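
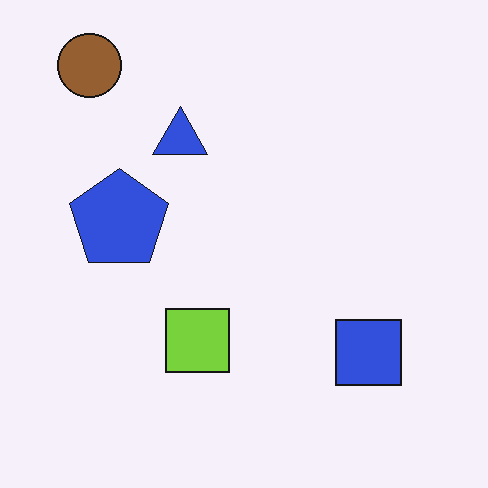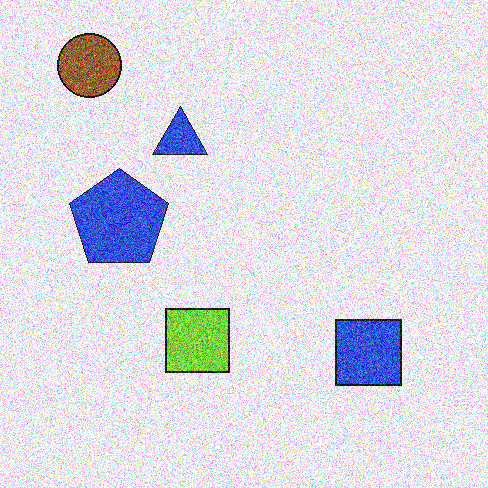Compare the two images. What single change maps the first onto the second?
Degraded with strong gaussian noise.

Random speckle covers the whole image, including the flat background.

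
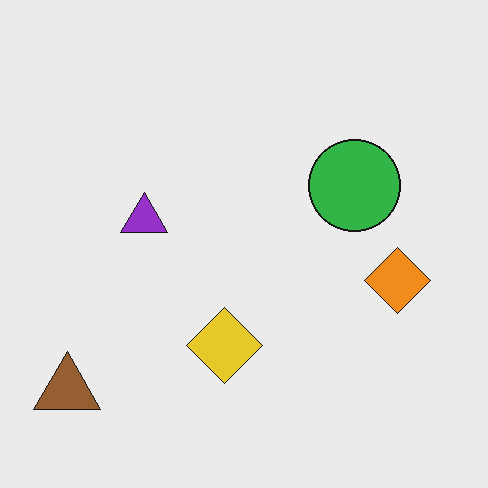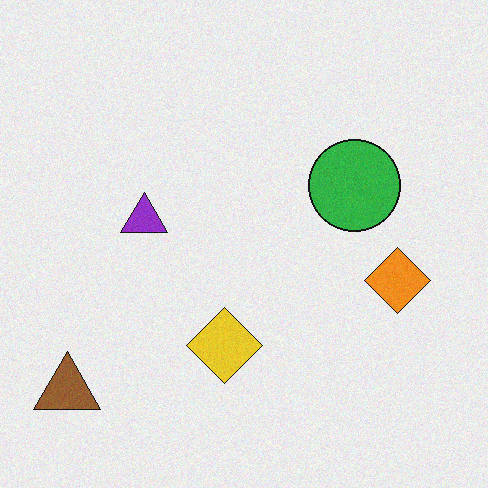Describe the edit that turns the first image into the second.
This is the original image degraded with light additive noise.

Random speckle covers the whole image, including the flat background.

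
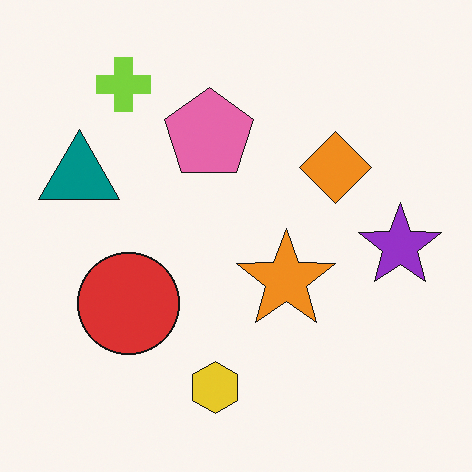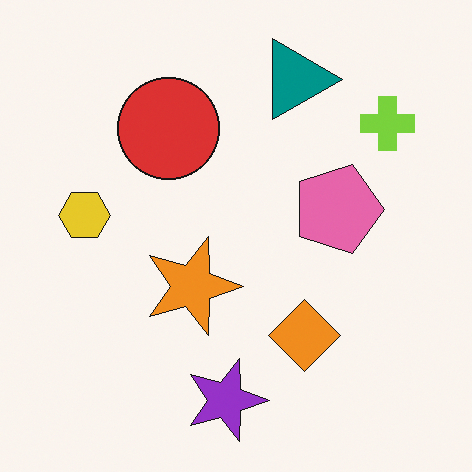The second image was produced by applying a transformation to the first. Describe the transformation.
This is the original image rotated 90° clockwise.

The lime cross sits in the top-left of the first image and the top-right of the second — consistent with a whole-image 90° clockwise rotation.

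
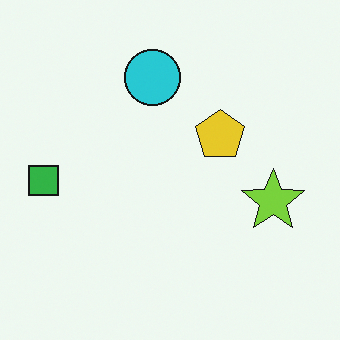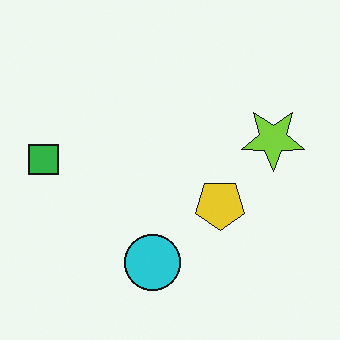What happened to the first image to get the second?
It was flipped vertically (top ↔ bottom).

The cyan circle is in the top of the first image and the bottom of the second — shapes on opposite sides of the horizontal midline have swapped in a mirror flip.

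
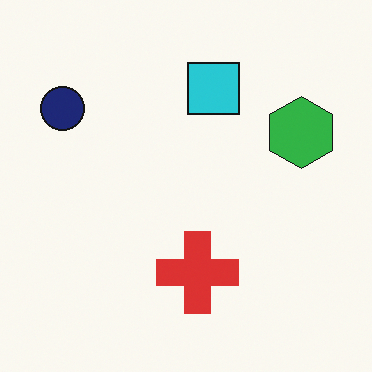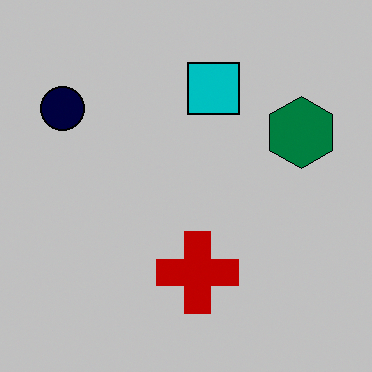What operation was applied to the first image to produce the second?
It was aggressively posterized.

Each flat color has snapped to a coarser quantized level — most visibly, the near-white background has dropped to a flat grey.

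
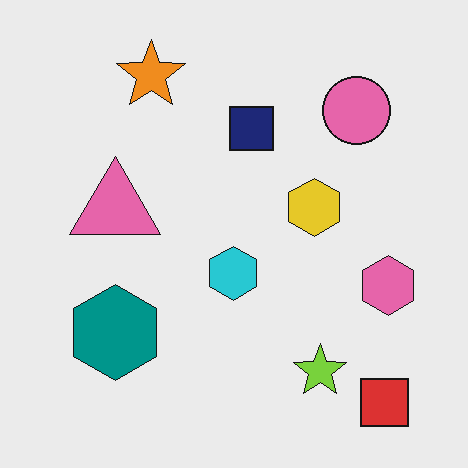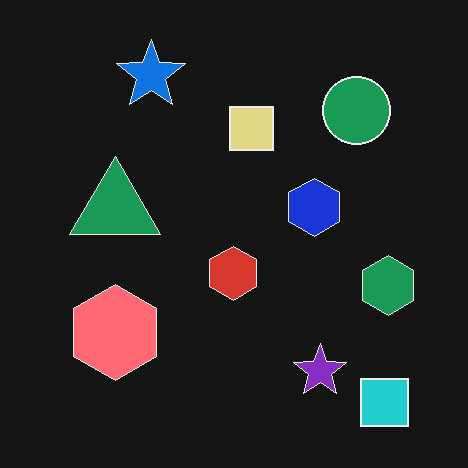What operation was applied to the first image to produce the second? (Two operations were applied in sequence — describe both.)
Color-inverted (negative), then JPEG-compressed with visible artifacts.

The light background has become dark and every shape's color is its complement — a photographic negative. Blocky 8×8 compression artifacts appear around shape edges and the flat background shows ringing — characteristic JPEG degradation.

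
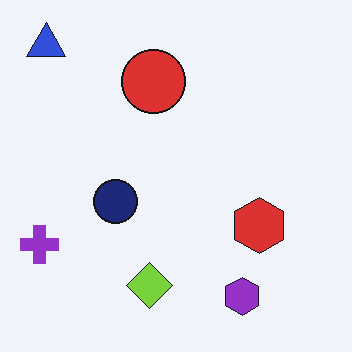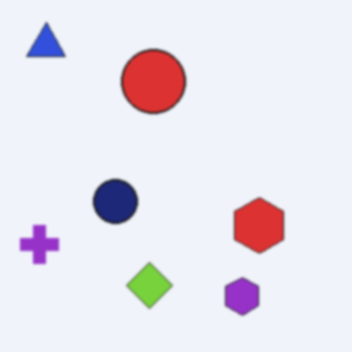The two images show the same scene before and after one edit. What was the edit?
This is the original image lightly blurred.

Shape edges and outlines are uniformly softened across the whole image.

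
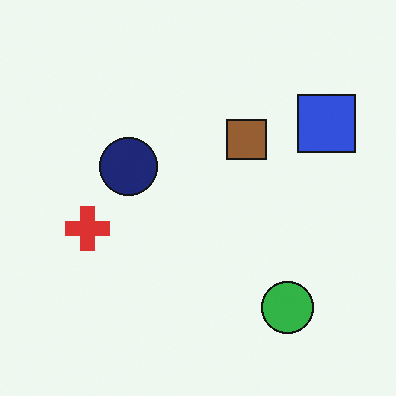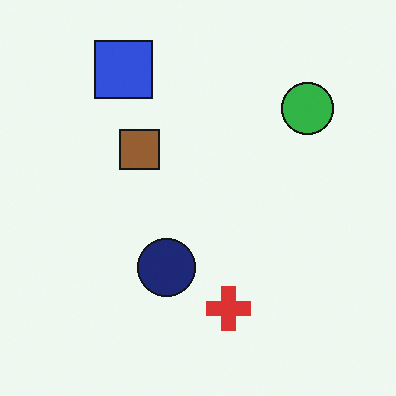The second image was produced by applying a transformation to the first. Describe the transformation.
The image was rotated 90° counter-clockwise.

The blue square sits in the top-right of the first image and the top-left of the second — consistent with a whole-image 90° counter-clockwise rotation.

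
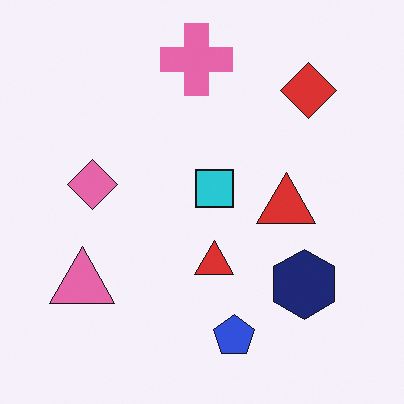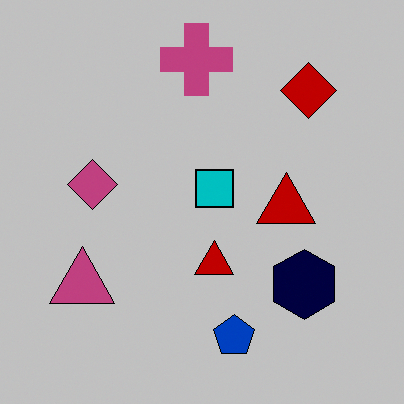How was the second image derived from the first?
The image was heavily posterized to just a handful of flat colors.

Each flat color has snapped to a coarser quantized level — most visibly, the near-white background has dropped to a flat grey.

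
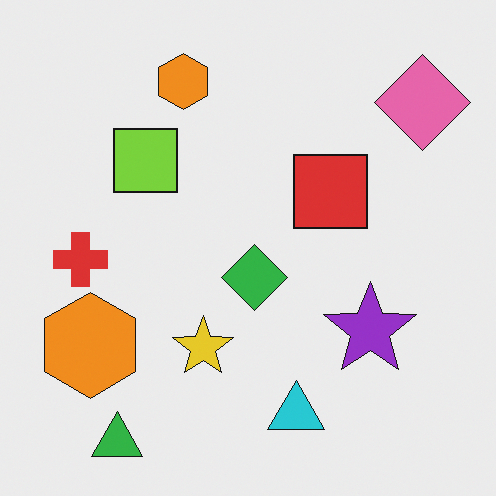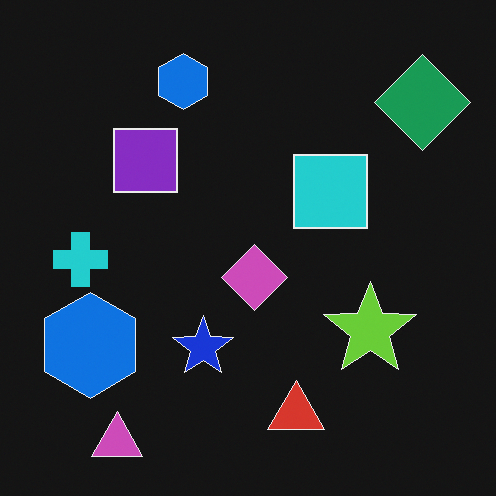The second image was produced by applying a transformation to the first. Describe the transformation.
The transformation is: color-inverted (negative).

The light background has become dark and every shape's color is its complement — a photographic negative.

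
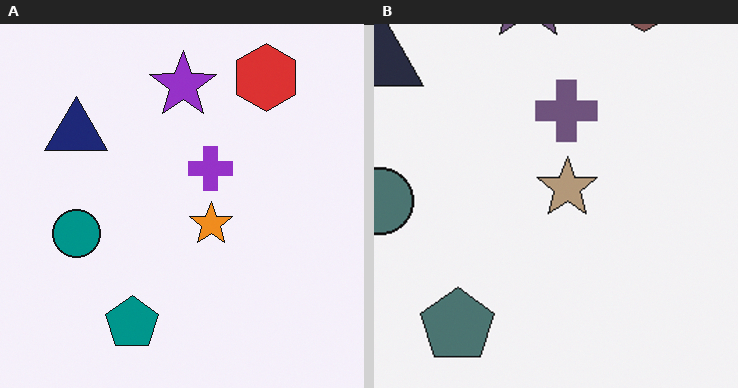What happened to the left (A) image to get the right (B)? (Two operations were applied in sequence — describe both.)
The transformation is: cropped slightly and scaled back up, then heavily desaturated.

The visible shapes are larger and the field of view is narrower; shapes near the original edges may be partly or wholly outside the frame — a crop-and-rescale. All colors are more muted and greyish — a global saturation change.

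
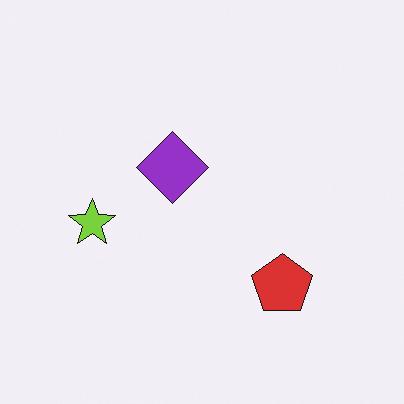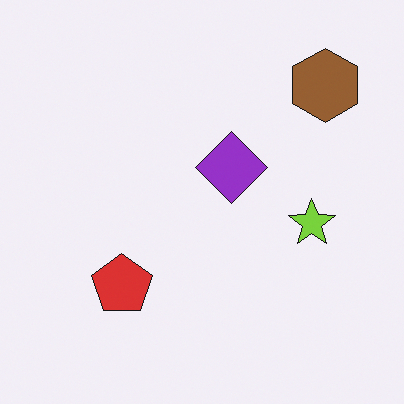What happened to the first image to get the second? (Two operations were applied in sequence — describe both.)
The second image is the first flipped horizontally (left ↔ right), then overlaid with an additional brown hexagon.

The lime star is in the left of the first image and the right of the second — shapes on opposite sides of the vertical midline have swapped in a mirror flip. A brown hexagon appears in the second image that is absent from the first.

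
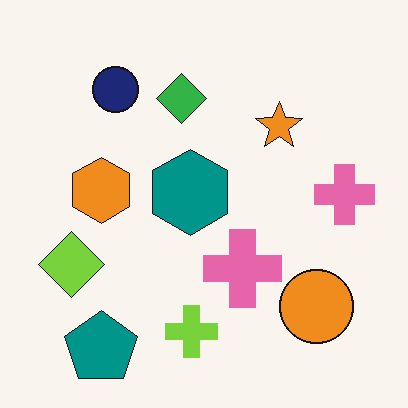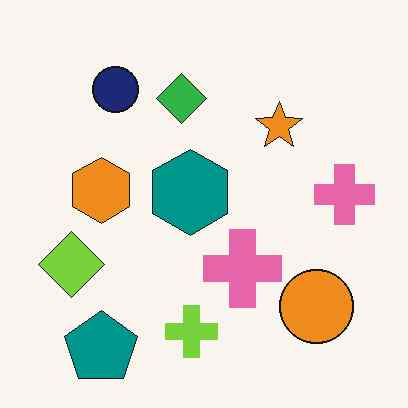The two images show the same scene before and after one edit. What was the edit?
This is the original image given moderate JPEG compression.

Blocky 8×8 compression artifacts appear around shape edges and the flat background shows ringing — characteristic JPEG degradation.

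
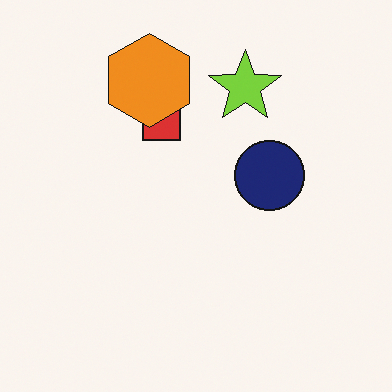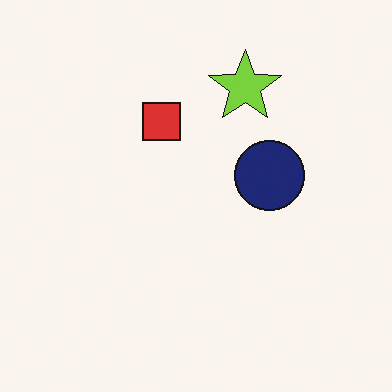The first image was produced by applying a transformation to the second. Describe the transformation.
It was overlaid with an additional orange hexagon.

An orange hexagon appears in the first image that is absent from the second.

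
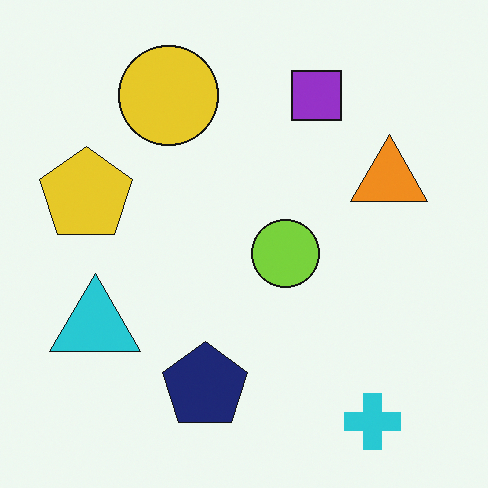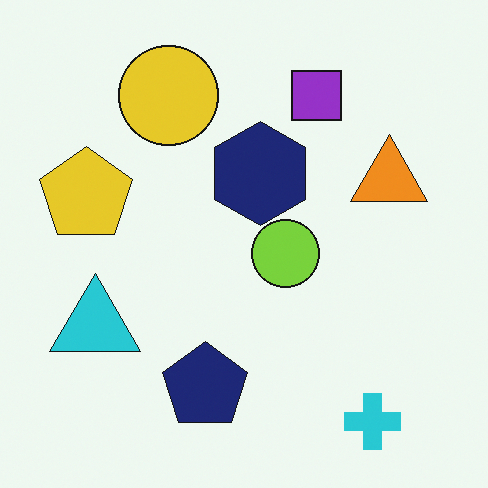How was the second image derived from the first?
It was overlaid with an additional navy hexagon.

A navy hexagon appears in the second image that is absent from the first.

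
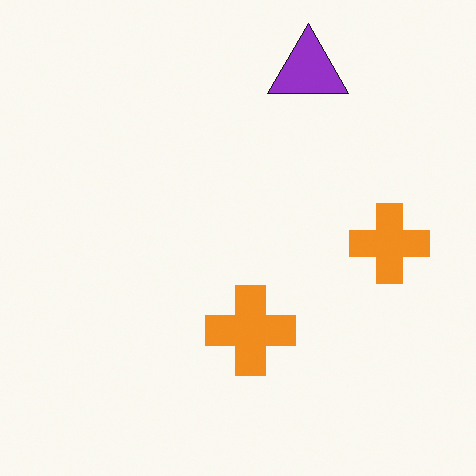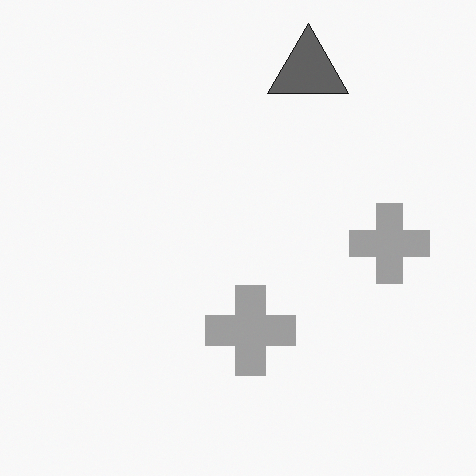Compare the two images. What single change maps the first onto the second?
Converted to grayscale.

All color is removed — every shape is now a shade of grey.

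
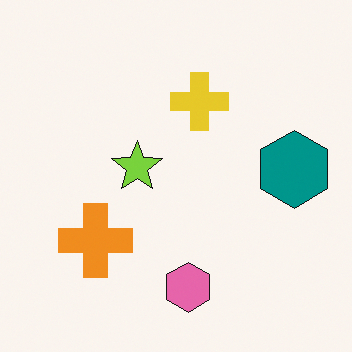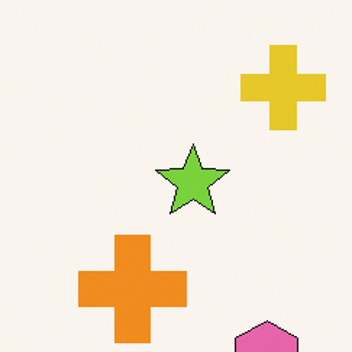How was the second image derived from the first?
It was cropped slightly and scaled back up.

The visible shapes are larger and the field of view is narrower; shapes near the original edges may be partly or wholly outside the frame — a crop-and-rescale.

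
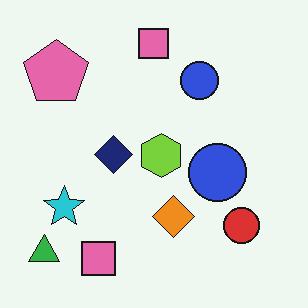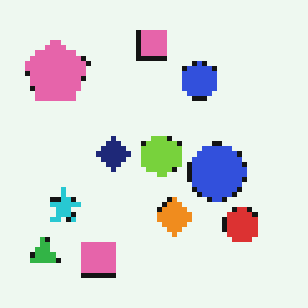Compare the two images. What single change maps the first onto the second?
It was mildly pixelated.

Shapes are reduced to large square blocks; fine edges and outlines are lost — a downscale-then-upscale (mosaic) effect.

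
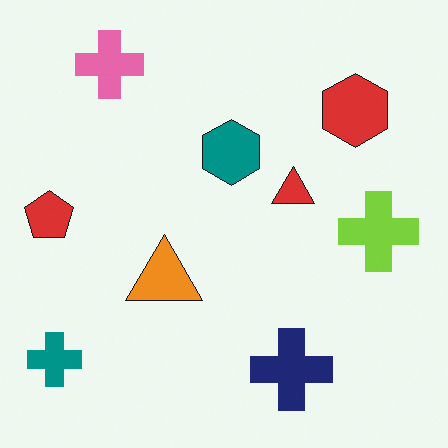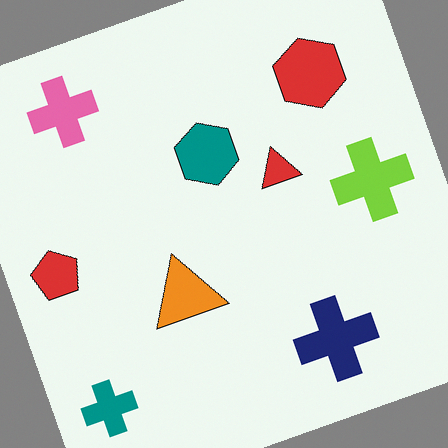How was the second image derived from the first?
The second image is the first rotated counter-clockwise by a clearly visible amount.

Every shape is tilted by the same angle and the image corners show triangular fill wedges — a whole-image rotation by a non-right angle.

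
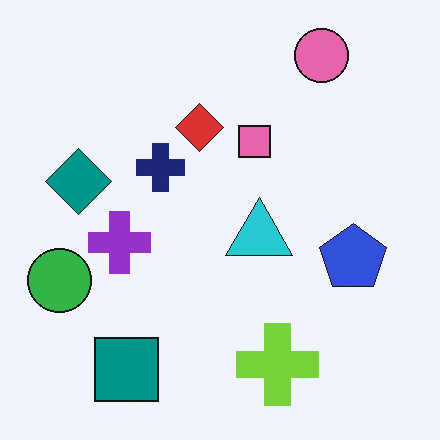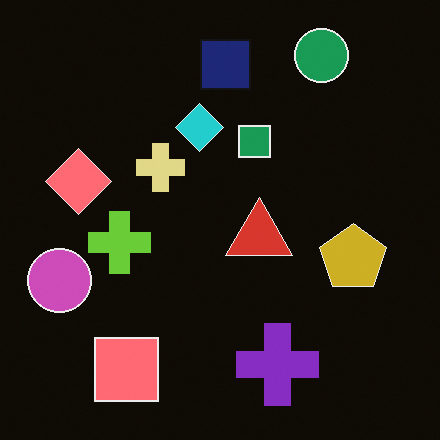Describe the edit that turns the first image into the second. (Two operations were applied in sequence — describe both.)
The image was color-inverted (negative), then overlaid with an additional navy square.

The light background has become dark and every shape's color is its complement — a photographic negative. A navy square appears in the second image that is absent from the first.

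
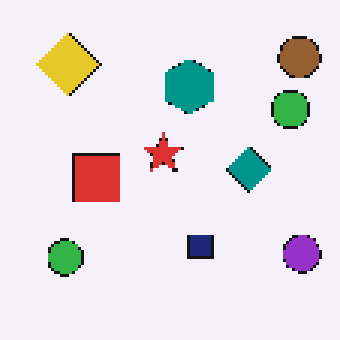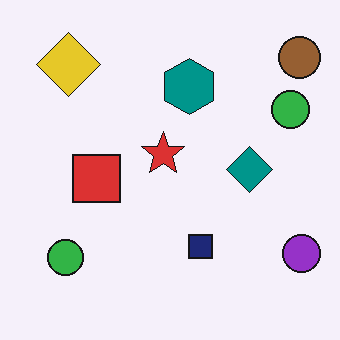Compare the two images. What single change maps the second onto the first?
The first image is the second mildly pixelated.

Shapes are reduced to large square blocks; fine edges and outlines are lost — a downscale-then-upscale (mosaic) effect.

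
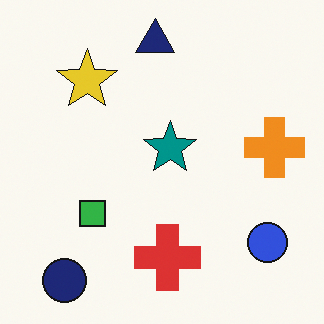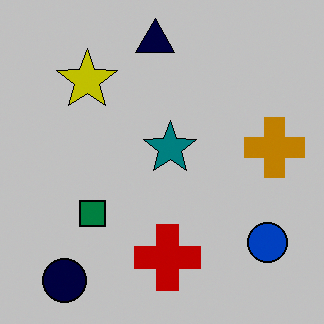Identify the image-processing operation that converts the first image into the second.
It was aggressively posterized.

Each flat color has snapped to a coarser quantized level — most visibly, the near-white background has dropped to a flat grey.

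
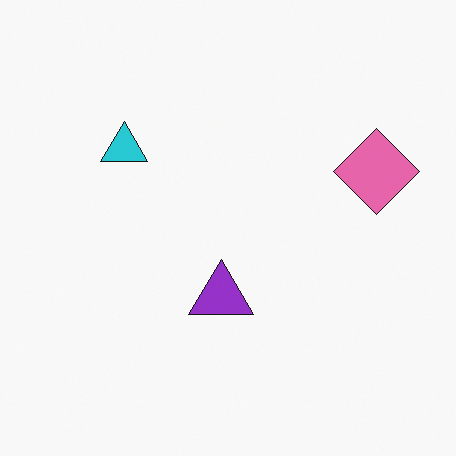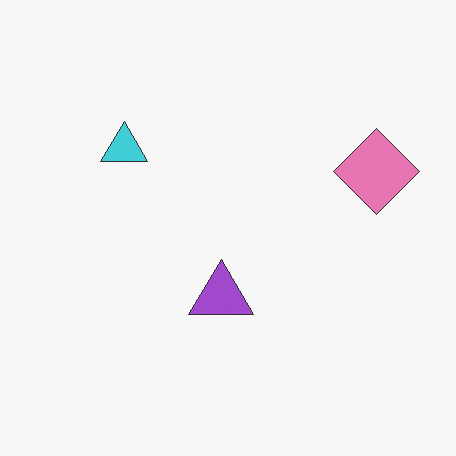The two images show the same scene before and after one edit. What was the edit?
It was given slightly reduced contrast.

Tones are pushed toward mid-grey across the whole image — a global contrast change.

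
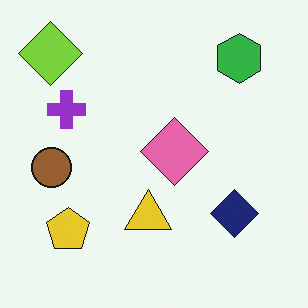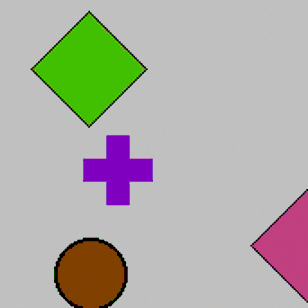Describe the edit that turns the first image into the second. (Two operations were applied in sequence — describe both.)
Cropped to a noticeably smaller region and rescaled, then heavily posterized to just a handful of flat colors.

The visible shapes are larger and the field of view is narrower; shapes near the original edges may be partly or wholly outside the frame — a crop-and-rescale. Each flat color has snapped to a coarser quantized level — most visibly, the near-white background has dropped to a flat grey.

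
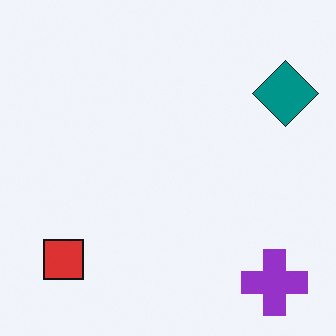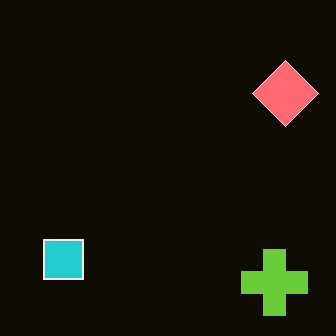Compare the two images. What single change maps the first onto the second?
This is the original image color-inverted (negative).

The light background has become dark and every shape's color is its complement — a photographic negative.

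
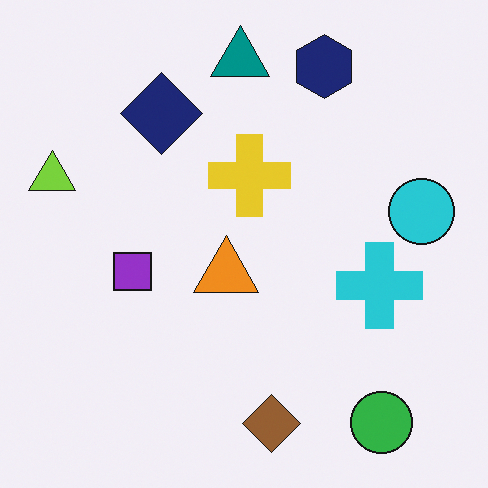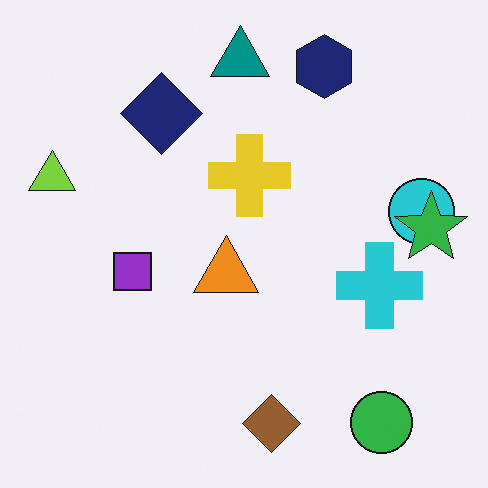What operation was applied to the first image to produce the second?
The transformation is: overlaid with an additional green star.

A green star appears in the second image that is absent from the first.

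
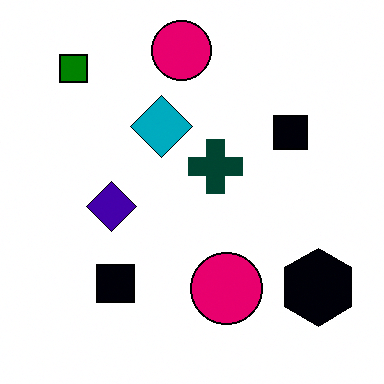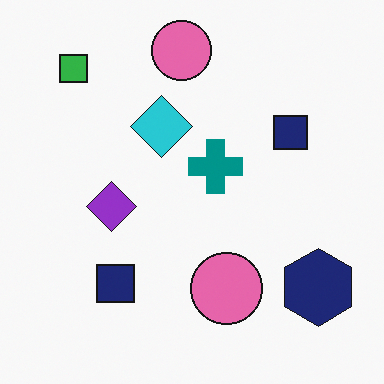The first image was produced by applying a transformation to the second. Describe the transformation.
The first image is the second boosted in contrast.

Tones are pushed away from mid-grey across the whole image — a global contrast change.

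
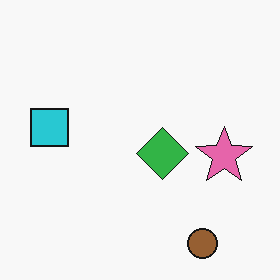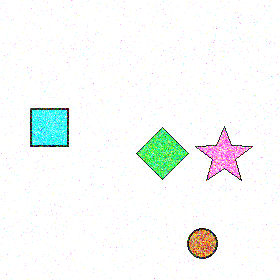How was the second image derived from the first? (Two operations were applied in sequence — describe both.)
The second image is the first degraded with strong gaussian noise, then substantially brightened.

Random speckle covers the whole image, including the flat background. Every pixel — background and shapes alike — is uniformly brightened.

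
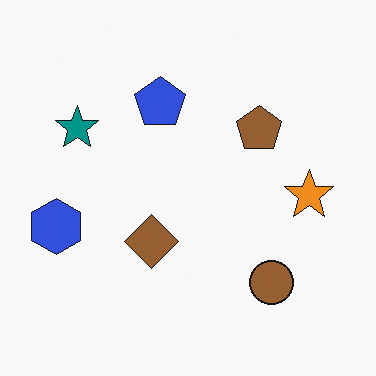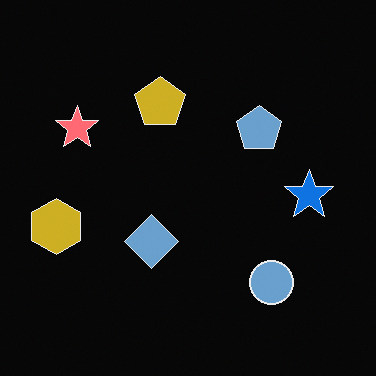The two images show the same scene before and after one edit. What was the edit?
The image was color-inverted (negative).

The light background has become dark and every shape's color is its complement — a photographic negative.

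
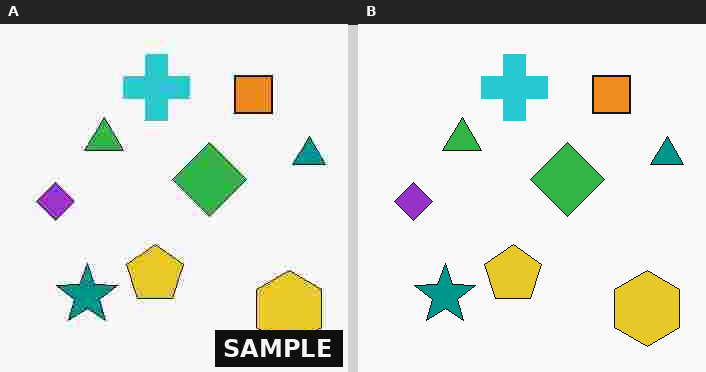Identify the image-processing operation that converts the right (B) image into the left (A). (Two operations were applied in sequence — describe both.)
Heavily JPEG-compressed with obvious blocking artifacts, then watermarked with the text "SAMPLE" in the lower-right corner.

Blocky 8×8 compression artifacts appear around shape edges and the flat background shows ringing — characteristic JPEG degradation. A dark label reading "SAMPLE" appears in the lower-right corner.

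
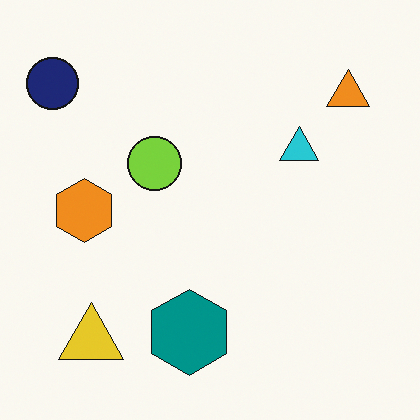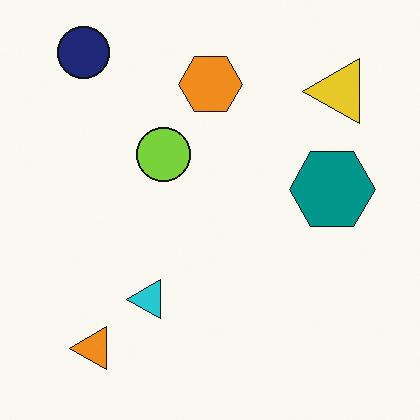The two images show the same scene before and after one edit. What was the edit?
This is the original image transposed (reflected across the top-left ↔ bottom-right diagonal).

Shapes have swapped their row and column positions — what was in the top-right is now in the bottom-left — a diagonal reflection.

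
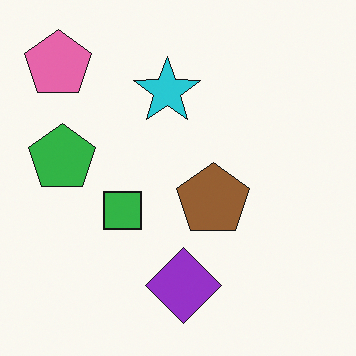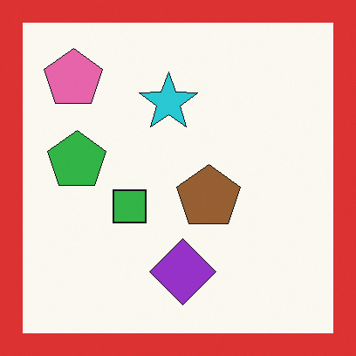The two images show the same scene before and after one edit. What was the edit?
Framed with a red border.

A solid red frame runs around the edge of the second image, with the content slightly shrunk inside it.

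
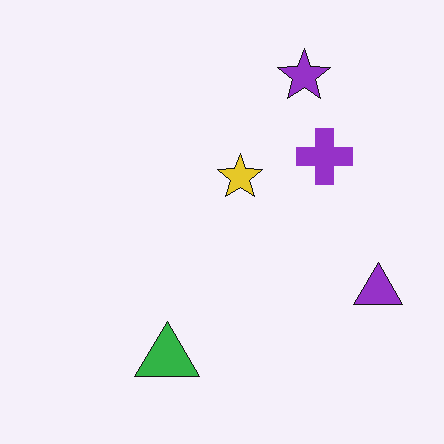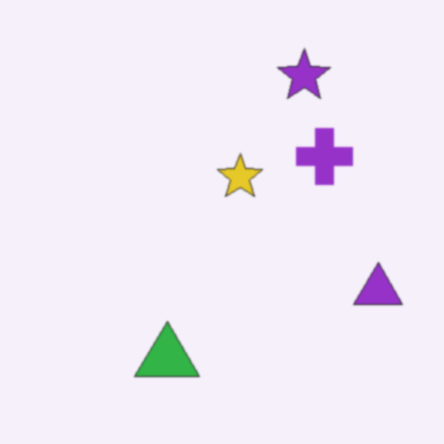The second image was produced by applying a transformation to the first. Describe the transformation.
The image was given a subtle gaussian blur.

Shape edges and outlines are uniformly softened across the whole image.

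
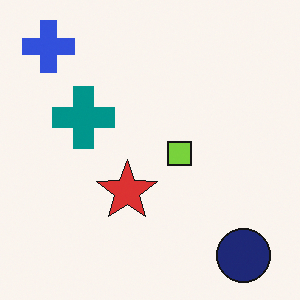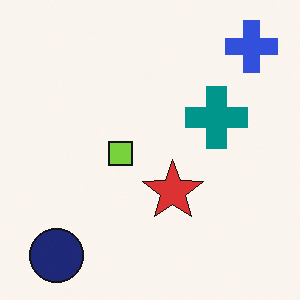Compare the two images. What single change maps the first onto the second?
The image was flipped horizontally (left ↔ right).

The blue cross is in the top-left of the first image and the top-right of the second — shapes on opposite sides of the vertical midline have swapped in a mirror flip.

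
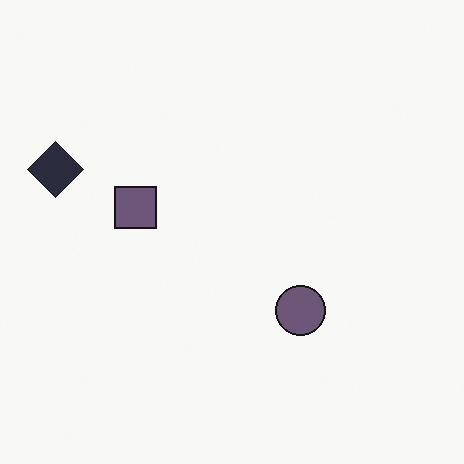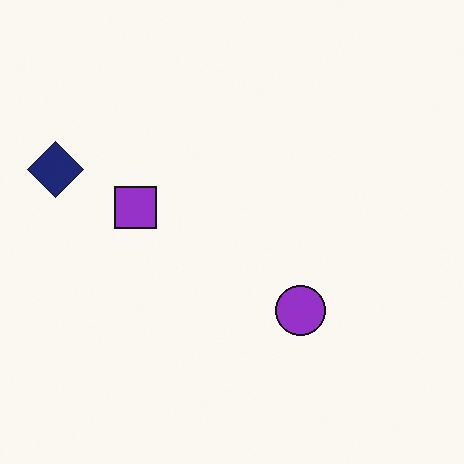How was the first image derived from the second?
Heavily desaturated.

All colors are more muted and greyish — a global saturation change.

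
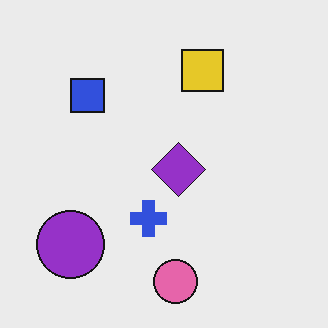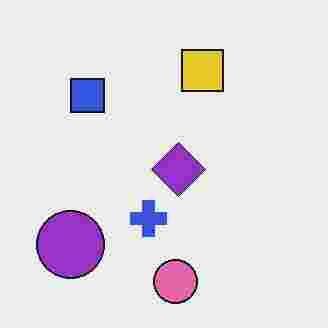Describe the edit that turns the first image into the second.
The second image is the first heavily JPEG-compressed with obvious blocking artifacts.

Blocky 8×8 compression artifacts appear around shape edges and the flat background shows ringing — characteristic JPEG degradation.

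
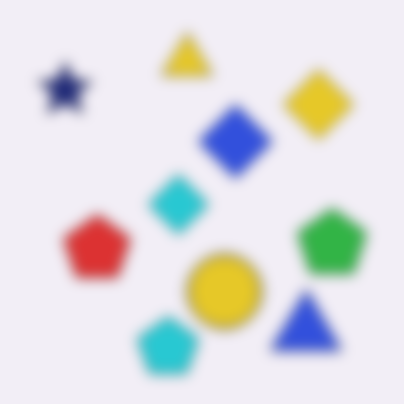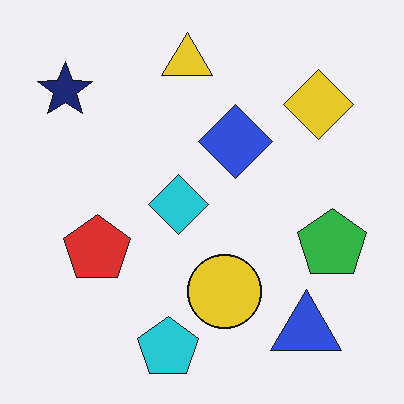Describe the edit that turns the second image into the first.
Strongly gaussian-blurred.

Shape edges and outlines are uniformly softened across the whole image.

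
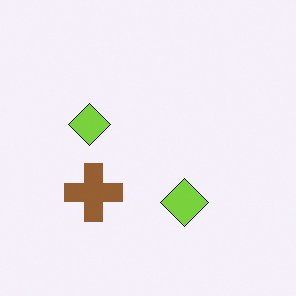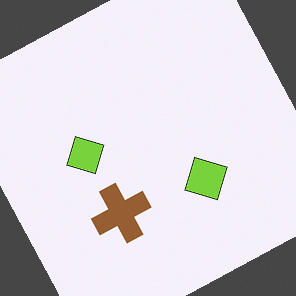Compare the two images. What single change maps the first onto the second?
The second image is the first rotated counter-clockwise by a moderate amount.

Every shape is tilted by the same angle and the image corners show triangular fill wedges — a whole-image rotation by a non-right angle.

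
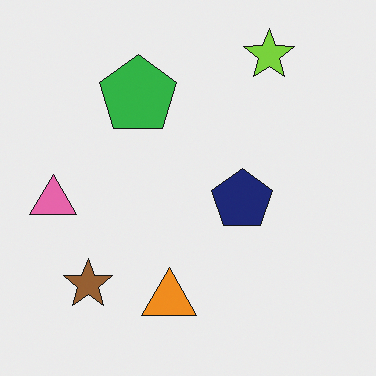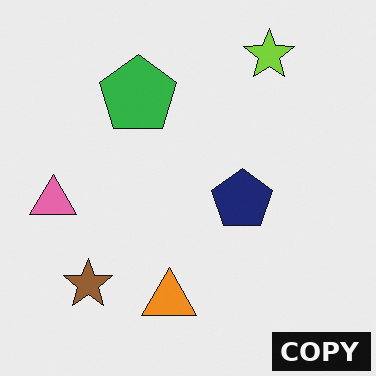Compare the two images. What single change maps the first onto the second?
The transformation is: watermarked with the text "COPY" in the lower-right corner.

A dark label reading "COPY" appears in the lower-right corner.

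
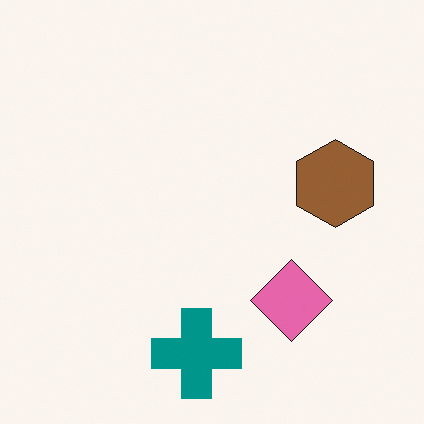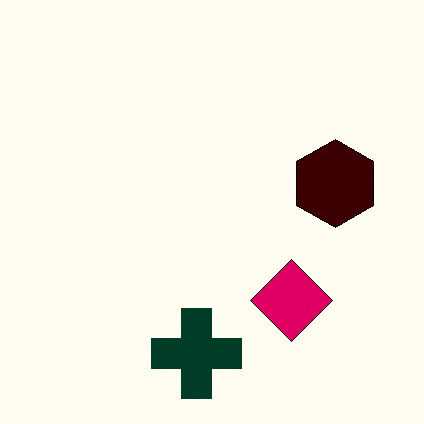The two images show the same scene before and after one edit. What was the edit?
It was given much higher contrast.

Tones are pushed away from mid-grey across the whole image — a global contrast change.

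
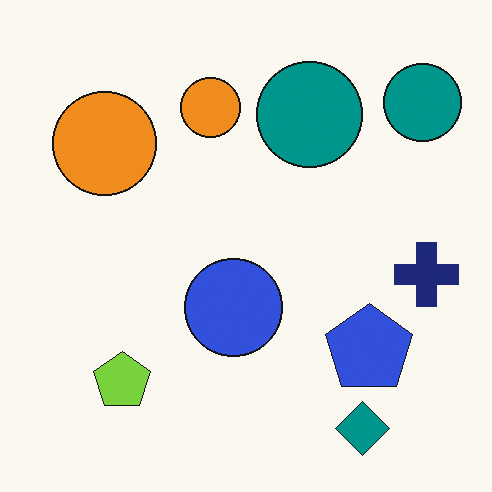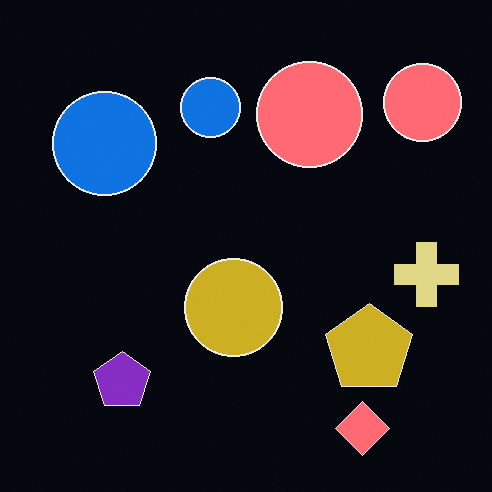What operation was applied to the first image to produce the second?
The second image is the first color-inverted (negative).

The light background has become dark and every shape's color is its complement — a photographic negative.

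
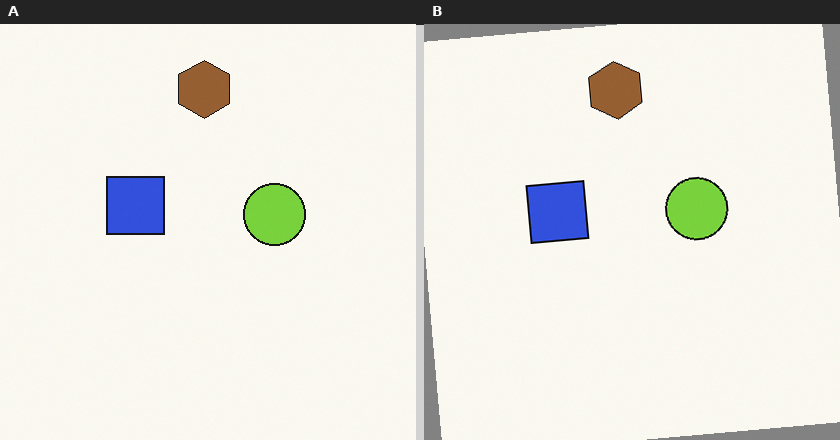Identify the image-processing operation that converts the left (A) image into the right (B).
It was rotated counter-clockwise by a small amount.

Every shape is tilted by the same angle and the image corners show triangular fill wedges — a whole-image rotation by a non-right angle.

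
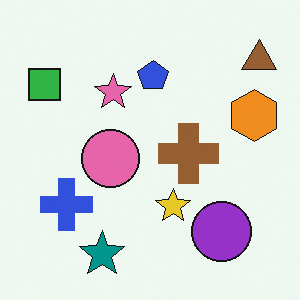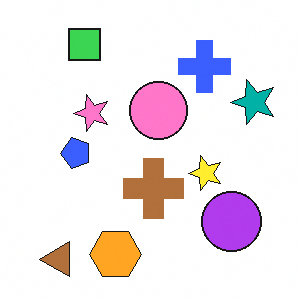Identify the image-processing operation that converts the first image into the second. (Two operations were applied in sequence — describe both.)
Brightened a little, then transposed (reflected across the top-left ↔ bottom-right diagonal).

Every pixel — background and shapes alike — is uniformly brightened. Shapes have swapped their row and column positions — what was in the top-right is now in the bottom-left — a diagonal reflection.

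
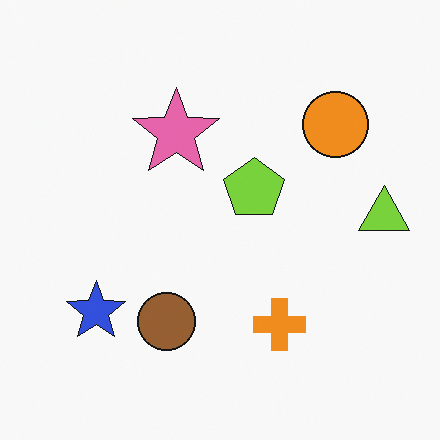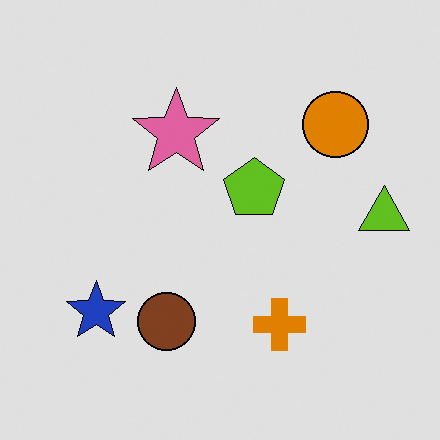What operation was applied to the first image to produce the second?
This is the original image posterized to a reduced palette.

Each flat color has snapped to a coarser quantized level — most visibly, the near-white background has dropped to a flat grey.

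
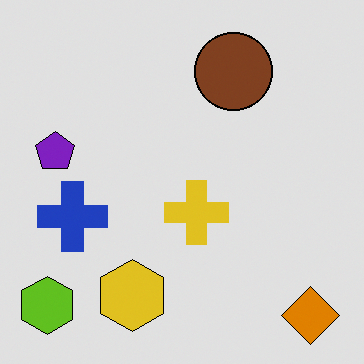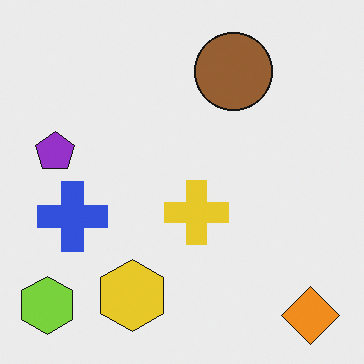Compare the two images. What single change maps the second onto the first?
It was posterized to a reduced palette.

Each flat color has snapped to a coarser quantized level — most visibly, the near-white background has dropped to a flat grey.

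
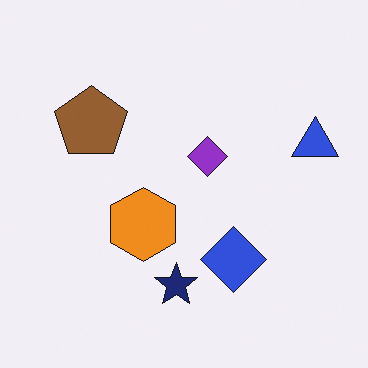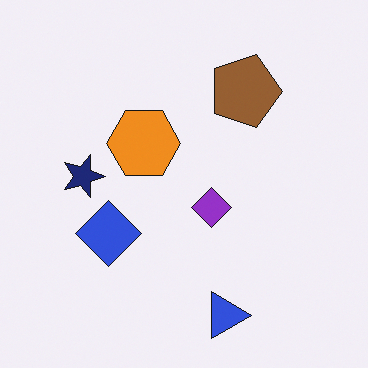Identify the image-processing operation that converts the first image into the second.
The image was rotated 90° clockwise.

The blue triangle sits in the right of the first image and the bottom of the second — consistent with a whole-image 90° clockwise rotation.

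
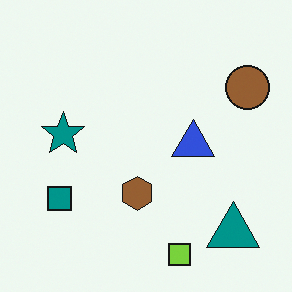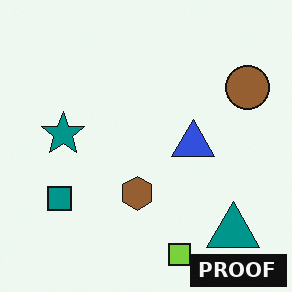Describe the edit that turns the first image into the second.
This is the original image watermarked with the text "PROOF" in the lower-right corner.

A dark label reading "PROOF" appears in the lower-right corner.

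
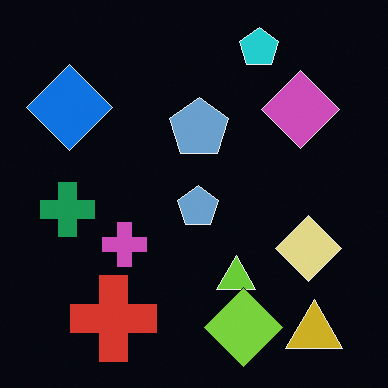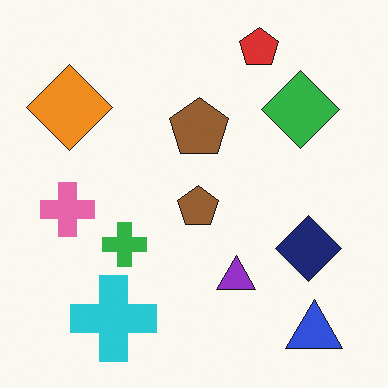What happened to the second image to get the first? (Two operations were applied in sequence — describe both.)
This is the original image color-inverted (negative), then overlaid with an additional lime diamond.

The light background has become dark and every shape's color is its complement — a photographic negative. A lime diamond appears in the first image that is absent from the second.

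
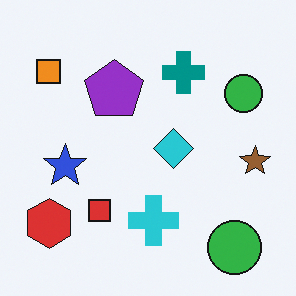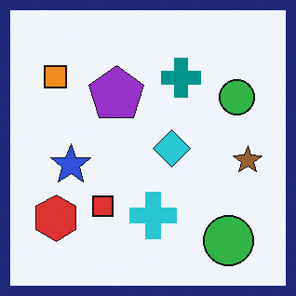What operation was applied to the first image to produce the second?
This is the original image framed with a navy border.

A solid navy frame runs around the edge of the second image, with the content slightly shrunk inside it.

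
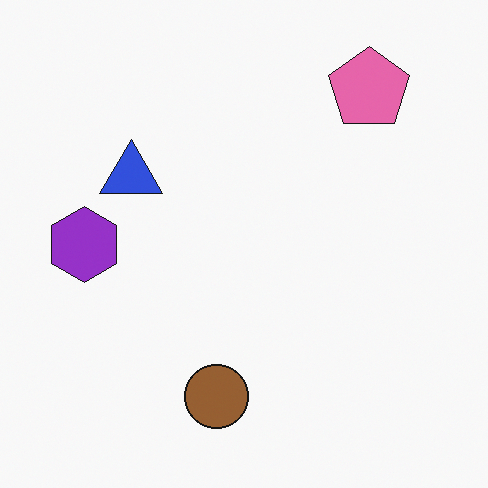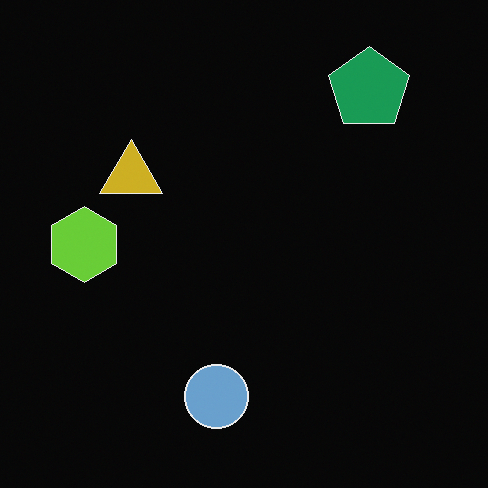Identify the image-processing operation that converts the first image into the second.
Color-inverted (negative).

The light background has become dark and every shape's color is its complement — a photographic negative.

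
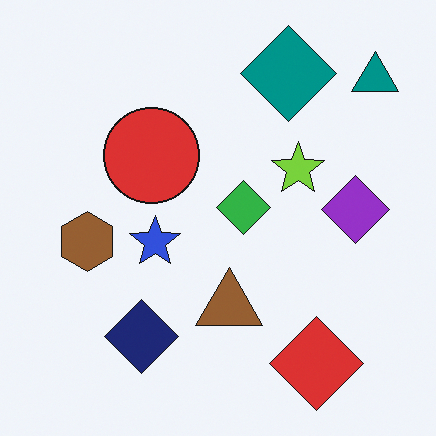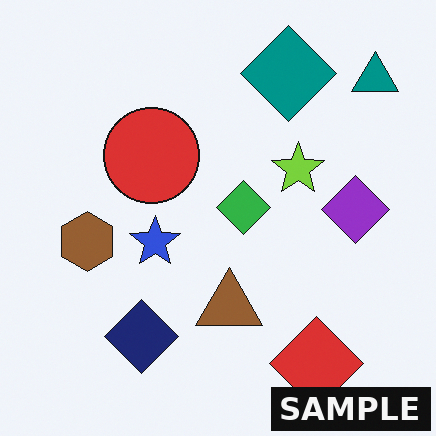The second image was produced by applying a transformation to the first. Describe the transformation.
The second image is the first watermarked with the text "SAMPLE" in the lower-right corner.

A dark label reading "SAMPLE" appears in the lower-right corner.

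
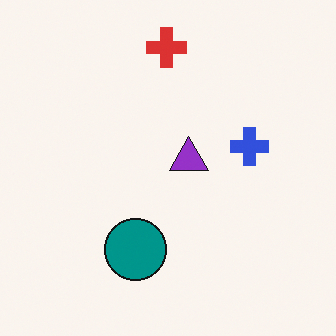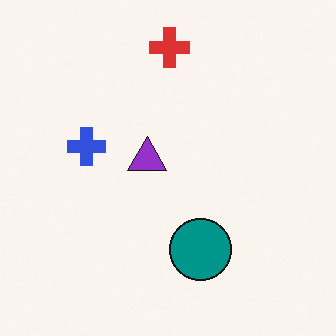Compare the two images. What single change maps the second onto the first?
The transformation is: flipped horizontally (left ↔ right).

The blue cross is in the left of the second image and the right of the first — shapes on opposite sides of the vertical midline have swapped in a mirror flip.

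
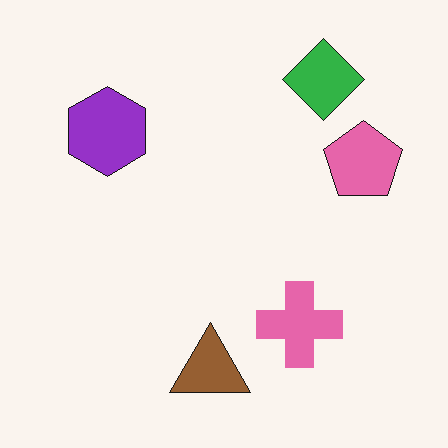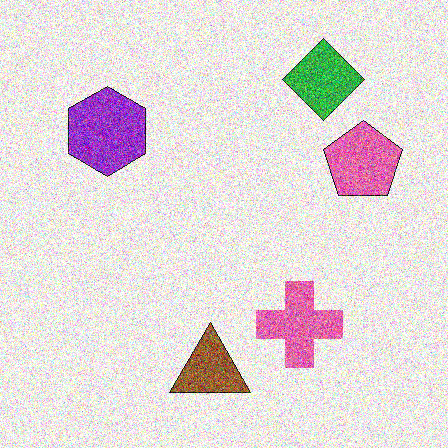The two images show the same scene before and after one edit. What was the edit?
This is the original image degraded with heavy additive noise.

Random speckle covers the whole image, including the flat background.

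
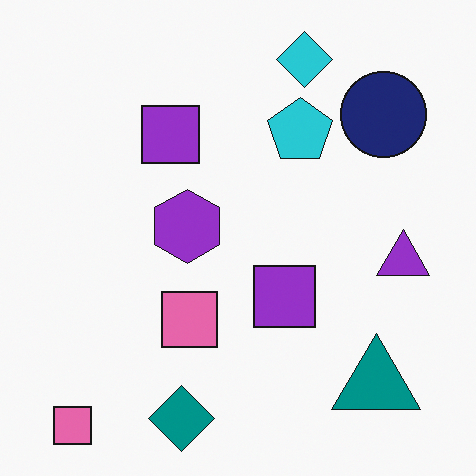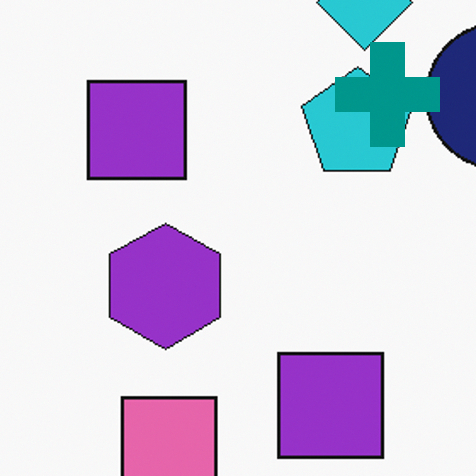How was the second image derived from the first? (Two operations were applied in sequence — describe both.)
The second image is the first cropped to a noticeably smaller region and rescaled, then overlaid with an additional teal cross.

The visible shapes are larger and the field of view is narrower; shapes near the original edges may be partly or wholly outside the frame — a crop-and-rescale. A teal cross appears in the second image that is absent from the first.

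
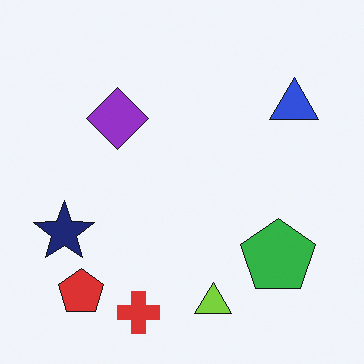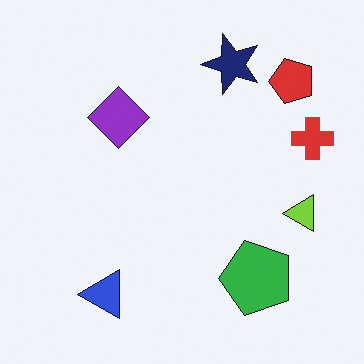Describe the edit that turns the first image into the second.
The second image is the first transposed (reflected across the top-left ↔ bottom-right diagonal).

Shapes have swapped their row and column positions — what was in the top-right is now in the bottom-left — a diagonal reflection.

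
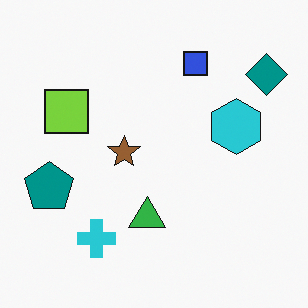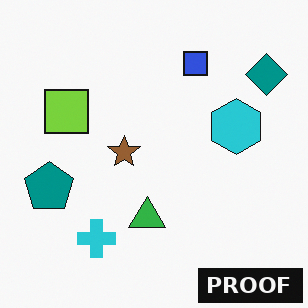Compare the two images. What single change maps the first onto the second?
It was watermarked with the text "PROOF" in the lower-right corner.

A dark label reading "PROOF" appears in the lower-right corner.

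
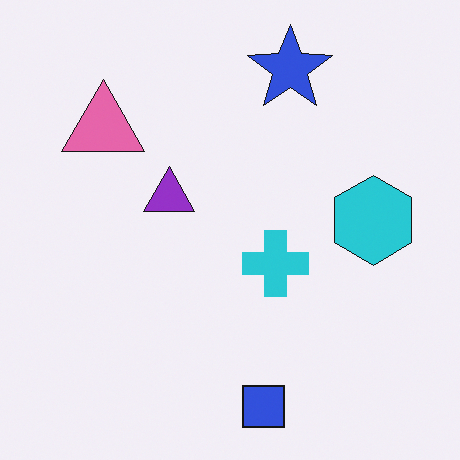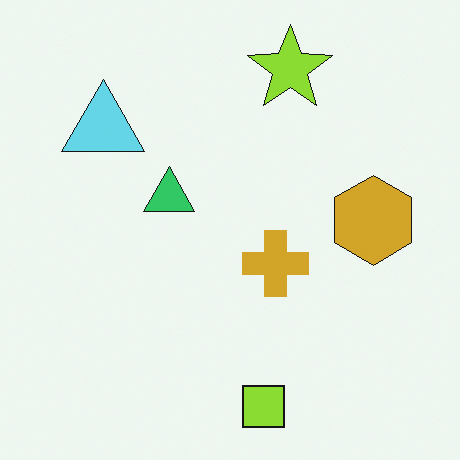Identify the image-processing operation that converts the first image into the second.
Hue-shifted by a large amount.

Every shape's color has rotated by the same amount around the hue wheel — a uniform hue shift.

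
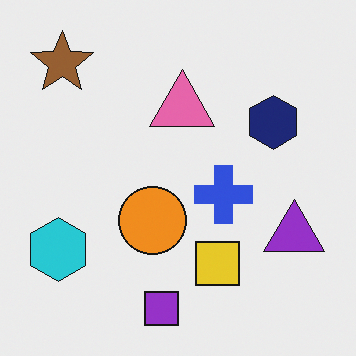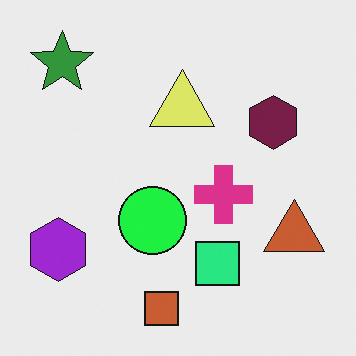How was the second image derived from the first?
This is the original image hue-shifted noticeably.

Every shape's color has rotated by the same amount around the hue wheel — a uniform hue shift.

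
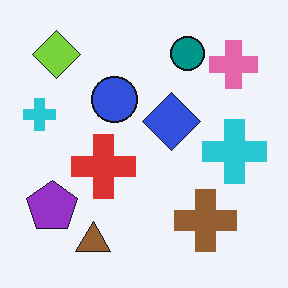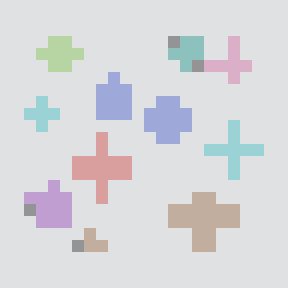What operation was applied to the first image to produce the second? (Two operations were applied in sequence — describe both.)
This is the original image washed out (contrast reduced), then coarsely pixelated.

Tones are pushed toward mid-grey across the whole image — a global contrast change. Shapes are reduced to large square blocks; fine edges and outlines are lost — a downscale-then-upscale (mosaic) effect.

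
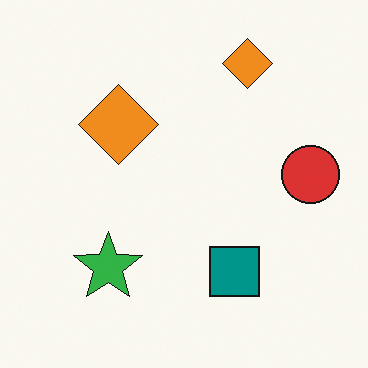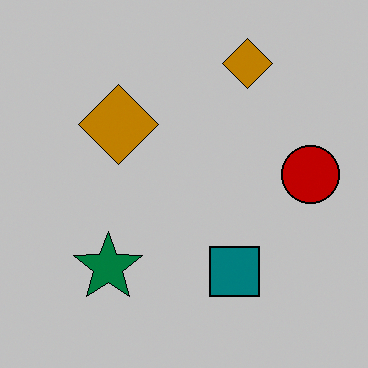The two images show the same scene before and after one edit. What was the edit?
The second image is the first aggressively posterized.

Each flat color has snapped to a coarser quantized level — most visibly, the near-white background has dropped to a flat grey.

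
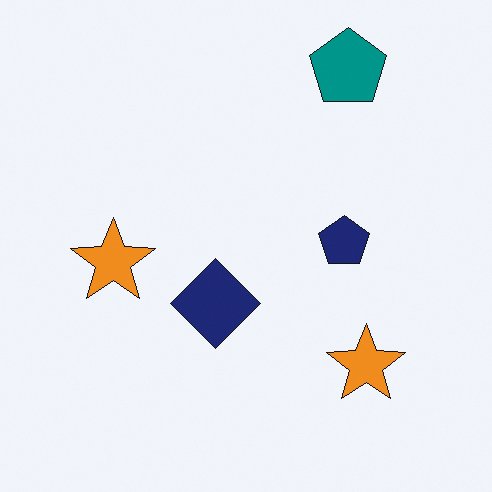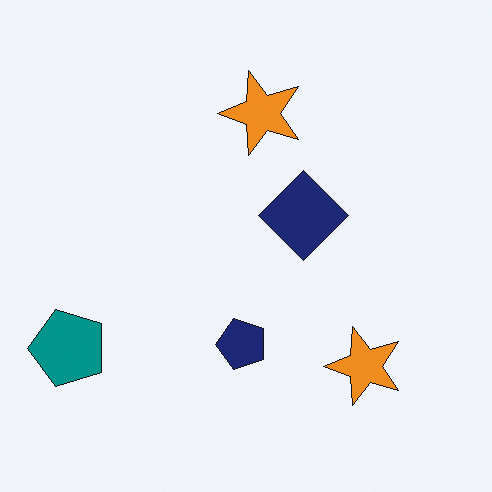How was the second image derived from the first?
Transposed (reflected across the top-left ↔ bottom-right diagonal).

Shapes have swapped their row and column positions — what was in the top-right is now in the bottom-left — a diagonal reflection.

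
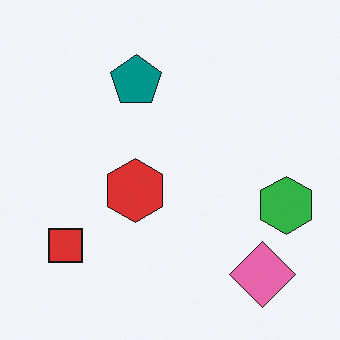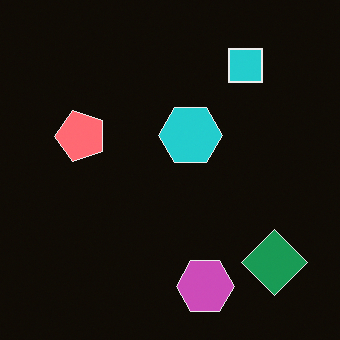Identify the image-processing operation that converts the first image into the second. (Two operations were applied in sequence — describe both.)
Transposed (reflected across the top-left ↔ bottom-right diagonal), then color-inverted (negative).

Shapes have swapped their row and column positions — what was in the top-right is now in the bottom-left — a diagonal reflection. The light background has become dark and every shape's color is its complement — a photographic negative.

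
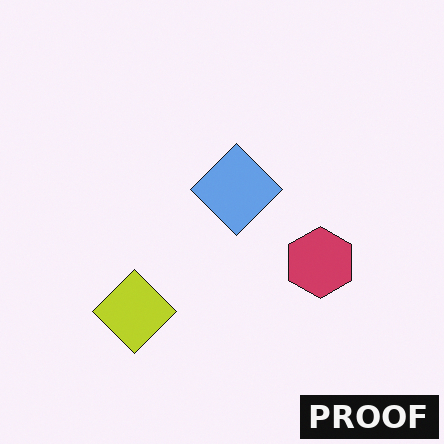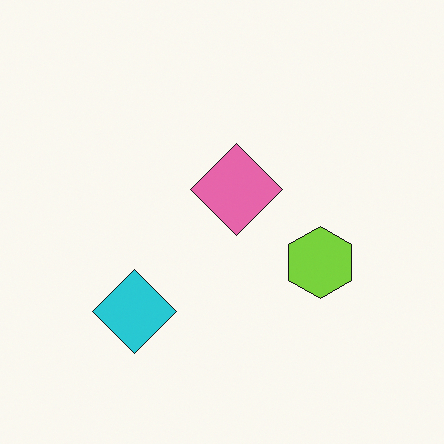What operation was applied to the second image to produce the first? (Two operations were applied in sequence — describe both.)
This is the original image hue-shifted through roughly half the color wheel, then watermarked with the text "PROOF" in the lower-right corner.

Every shape's color has rotated by the same amount around the hue wheel — a uniform hue shift. A dark label reading "PROOF" appears in the lower-right corner.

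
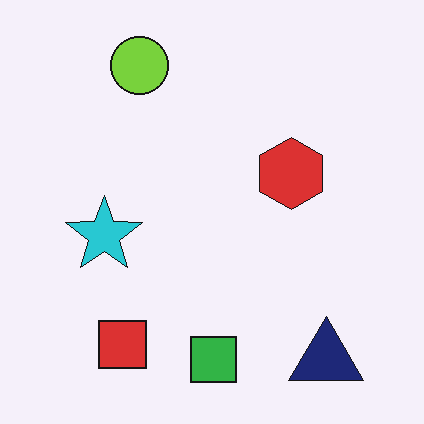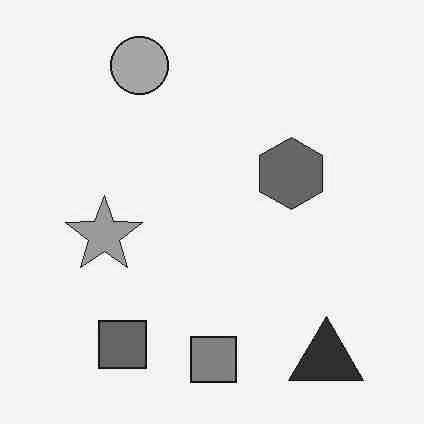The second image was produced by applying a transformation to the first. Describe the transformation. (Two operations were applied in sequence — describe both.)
It was heavily JPEG-compressed with obvious blocking artifacts, then converted to grayscale.

Blocky 8×8 compression artifacts appear around shape edges and the flat background shows ringing — characteristic JPEG degradation. All color is removed — every shape is now a shade of grey.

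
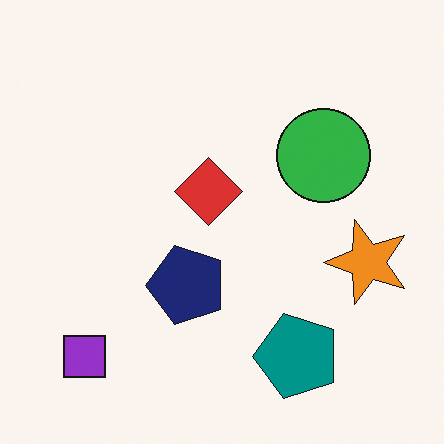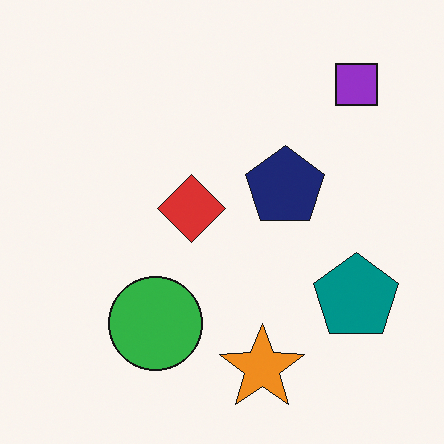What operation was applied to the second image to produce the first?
The image was transposed (reflected across the top-left ↔ bottom-right diagonal).

Shapes have swapped their row and column positions — what was in the top-right is now in the bottom-left — a diagonal reflection.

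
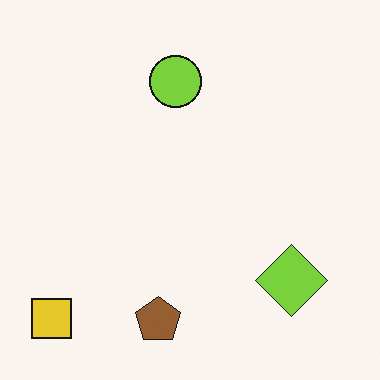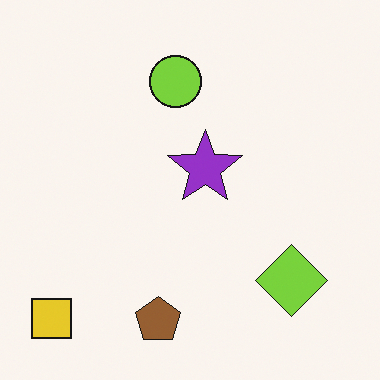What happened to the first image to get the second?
This is the original image overlaid with an additional purple star.

A purple star appears in the second image that is absent from the first.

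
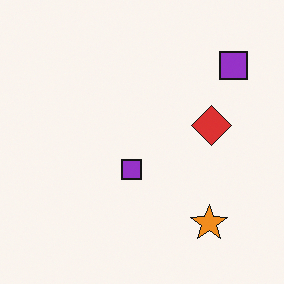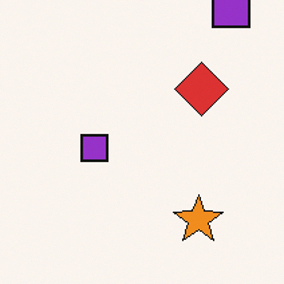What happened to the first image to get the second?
The transformation is: cropped slightly and scaled back up.

The visible shapes are larger and the field of view is narrower; shapes near the original edges may be partly or wholly outside the frame — a crop-and-rescale.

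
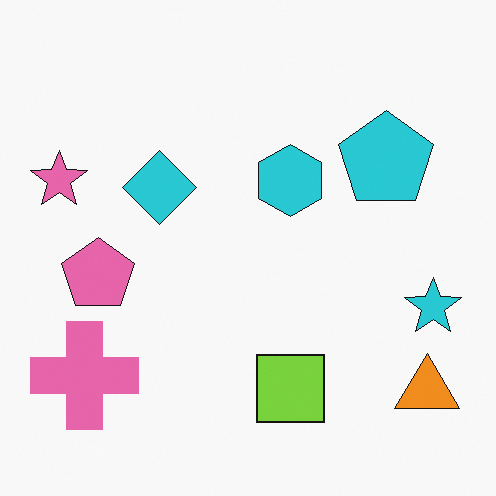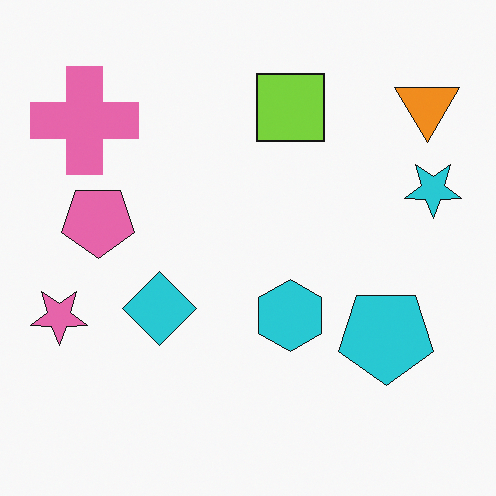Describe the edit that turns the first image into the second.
It was flipped vertically (top ↔ bottom).

The orange triangle is in the bottom-right of the first image and the top-right of the second — shapes on opposite sides of the horizontal midline have swapped in a mirror flip.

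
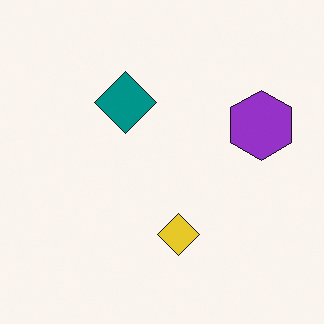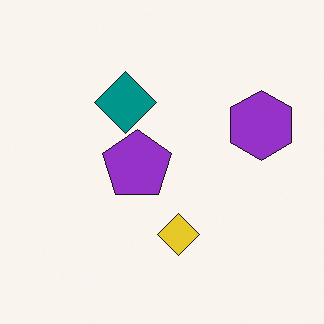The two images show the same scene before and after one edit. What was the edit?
The image was overlaid with an additional purple pentagon.

A purple pentagon appears in the second image that is absent from the first.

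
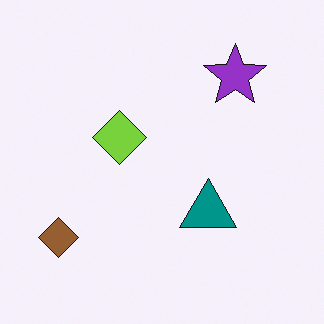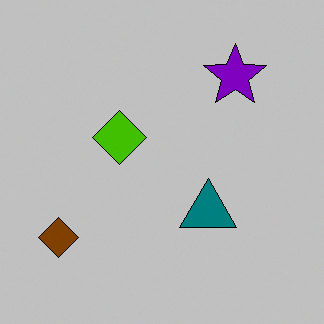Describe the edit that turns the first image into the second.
The image was aggressively posterized.

Each flat color has snapped to a coarser quantized level — most visibly, the near-white background has dropped to a flat grey.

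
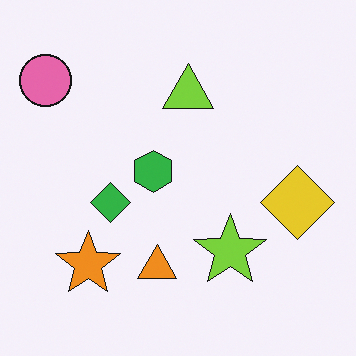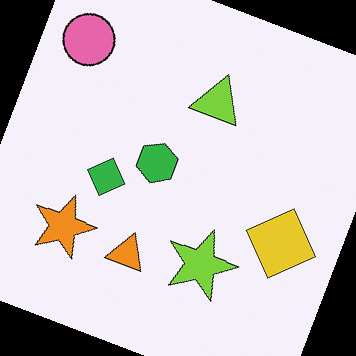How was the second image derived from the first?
It was rotated clockwise by a moderate amount.

Every shape is tilted by the same angle and the image corners show triangular fill wedges — a whole-image rotation by a non-right angle.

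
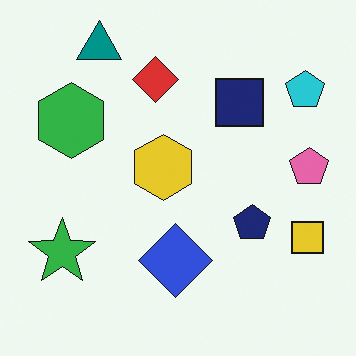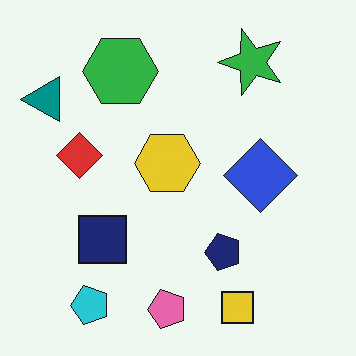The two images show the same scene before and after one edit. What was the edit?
The image was transposed (reflected across the top-left ↔ bottom-right diagonal).

Shapes have swapped their row and column positions — what was in the top-right is now in the bottom-left — a diagonal reflection.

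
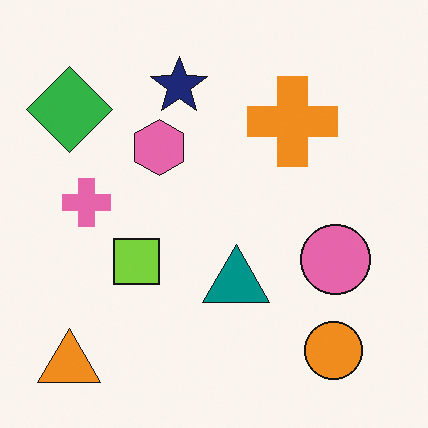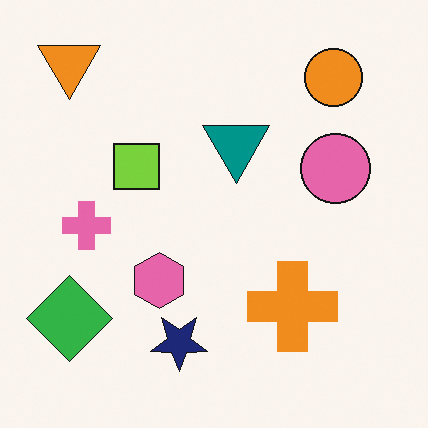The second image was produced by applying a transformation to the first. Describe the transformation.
Flipped vertically (top ↔ bottom).

The orange triangle is in the bottom-left of the first image and the top-left of the second — shapes on opposite sides of the horizontal midline have swapped in a mirror flip.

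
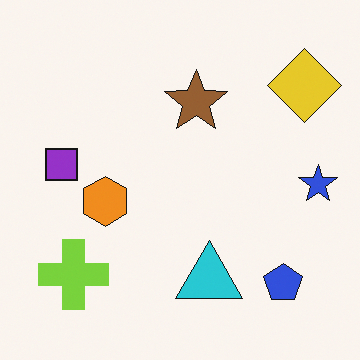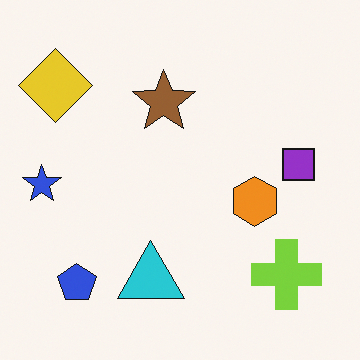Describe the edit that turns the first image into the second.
This is the original image flipped horizontally (left ↔ right).

The blue star is in the right of the first image and the left of the second — shapes on opposite sides of the vertical midline have swapped in a mirror flip.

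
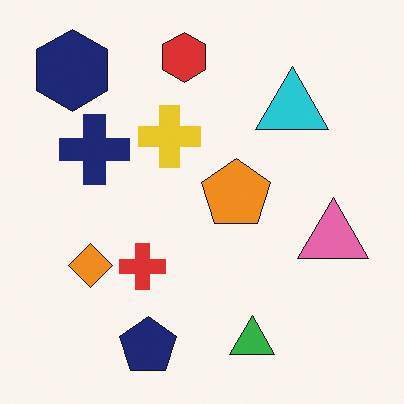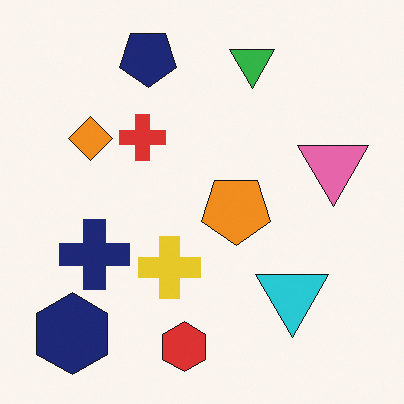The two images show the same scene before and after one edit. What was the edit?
It was flipped vertically (top ↔ bottom).

The red hexagon is in the top of the first image and the bottom of the second — shapes on opposite sides of the horizontal midline have swapped in a mirror flip.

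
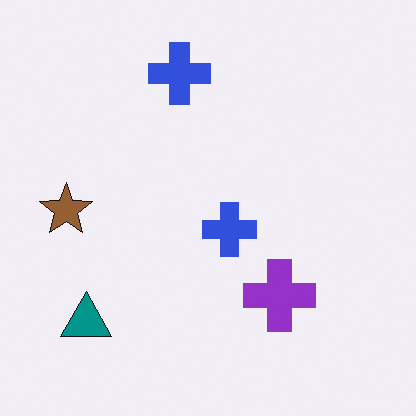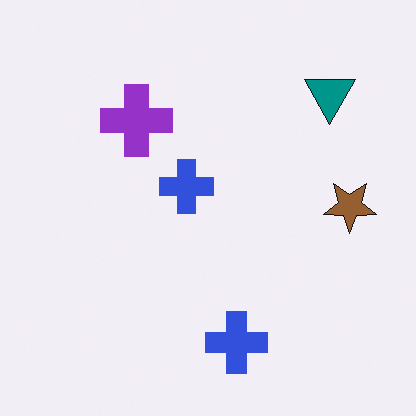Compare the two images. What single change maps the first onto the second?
The image was rotated 180°.

The teal triangle sits in the bottom-left of the first image and the top-right of the second — consistent with a whole-image 180° rotation.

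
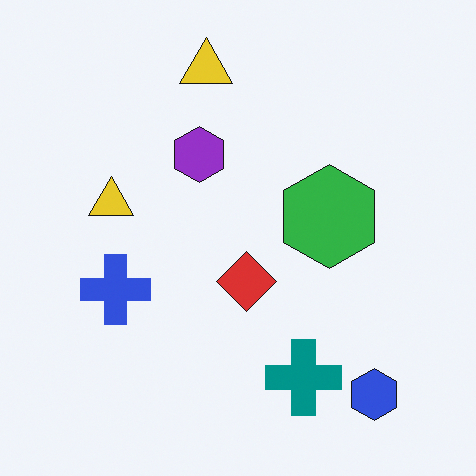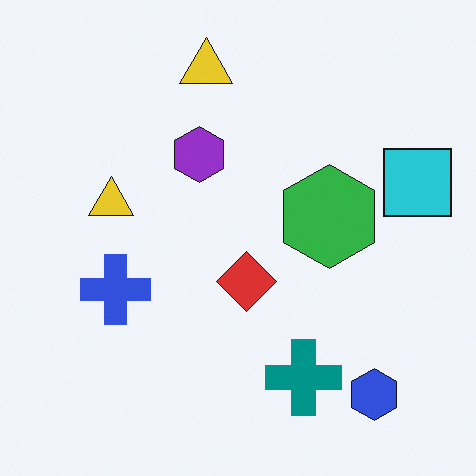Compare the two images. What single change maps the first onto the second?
The transformation is: overlaid with an additional cyan square.

A cyan square appears in the second image that is absent from the first.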